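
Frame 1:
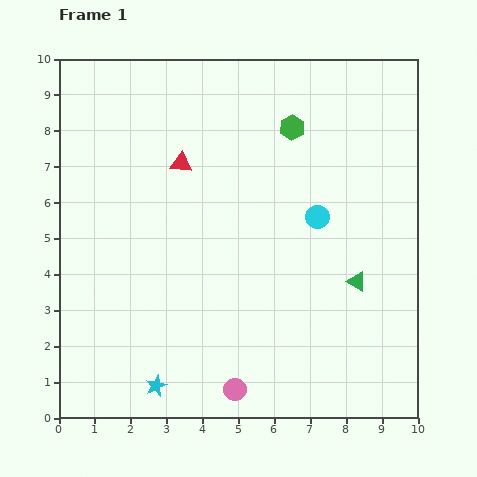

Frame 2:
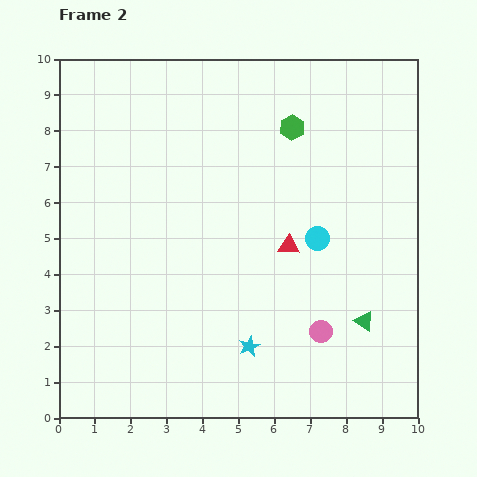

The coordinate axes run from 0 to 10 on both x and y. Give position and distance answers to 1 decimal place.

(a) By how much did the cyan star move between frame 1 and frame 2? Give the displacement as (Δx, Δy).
(2.6, 1.1)

The cyan star was at (2.7, 0.9) in frame 1 and (5.3, 2.0) in frame 2.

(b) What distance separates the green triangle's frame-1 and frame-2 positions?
1.1

The green triangle moved from (8.3, 3.8) to (8.5, 2.7), a distance of √(0.2² + 1.1²) ≈ 1.1.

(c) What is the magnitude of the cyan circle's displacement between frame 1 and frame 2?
0.6

The cyan circle moved from (7.2, 5.6) to (7.2, 5.0), a distance of √(0.0² + 0.6²) ≈ 0.6.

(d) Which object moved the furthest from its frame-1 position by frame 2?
the red triangle

(moved 3.8; next 2.9)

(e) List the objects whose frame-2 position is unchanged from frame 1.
the green hexagon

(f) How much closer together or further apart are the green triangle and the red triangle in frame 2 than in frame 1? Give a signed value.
-2.9

Distance in frame 1: 5.9. Distance in frame 2: 3.0.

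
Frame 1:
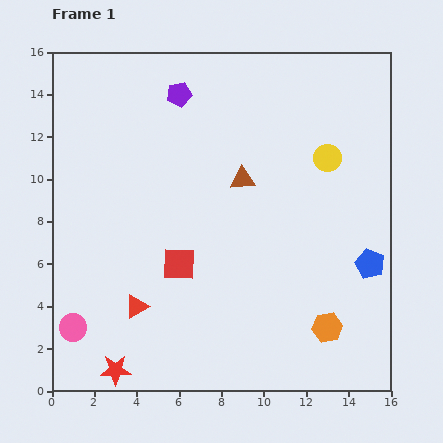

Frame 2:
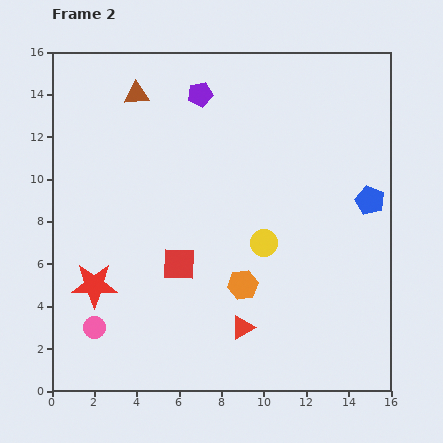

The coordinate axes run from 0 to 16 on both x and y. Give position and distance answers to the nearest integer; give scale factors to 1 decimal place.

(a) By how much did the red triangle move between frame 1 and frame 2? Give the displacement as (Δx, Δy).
(5, -1)

The red triangle was at (4, 4) in frame 1 and (9, 3) in frame 2.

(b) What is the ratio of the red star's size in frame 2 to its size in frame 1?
1.5×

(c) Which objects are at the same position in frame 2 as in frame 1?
the red square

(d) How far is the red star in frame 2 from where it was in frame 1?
4

The red star moved from (3, 1) to (2, 5), a distance of √(1² + 4²) ≈ 4.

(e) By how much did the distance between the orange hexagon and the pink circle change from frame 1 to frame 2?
-5

Distance in frame 1: 12. Distance in frame 2: 7.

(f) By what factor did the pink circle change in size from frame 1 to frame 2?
0.8×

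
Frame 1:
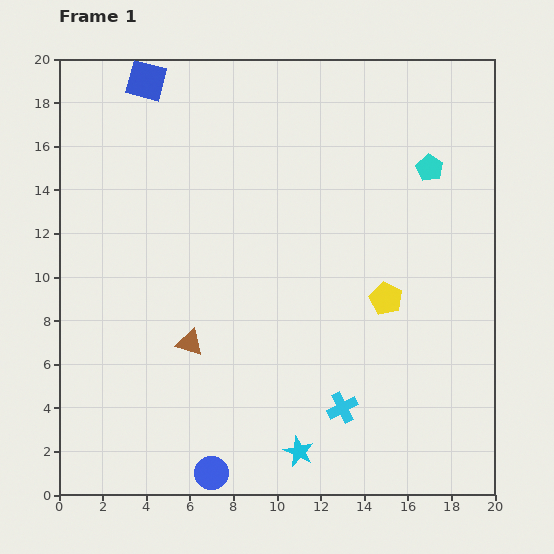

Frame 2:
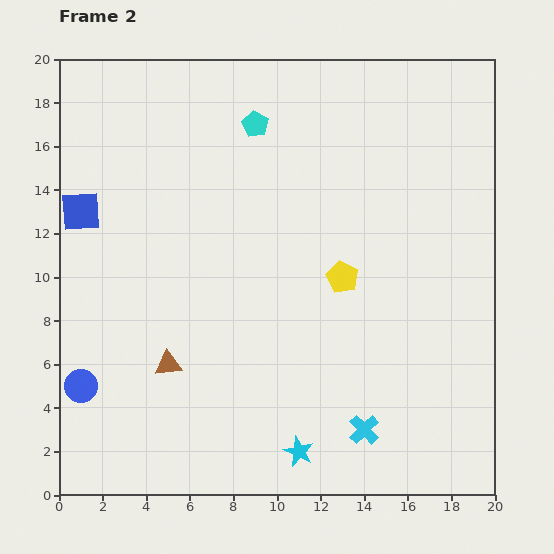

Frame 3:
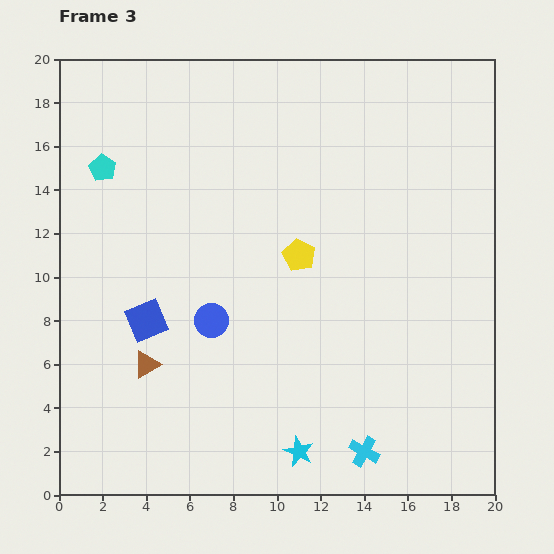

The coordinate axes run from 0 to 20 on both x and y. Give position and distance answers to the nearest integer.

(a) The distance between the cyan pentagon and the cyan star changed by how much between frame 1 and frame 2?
+1

Distance in frame 1: 14. Distance in frame 2: 15.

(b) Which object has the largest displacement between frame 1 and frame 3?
the cyan pentagon

(moved 15; next 11)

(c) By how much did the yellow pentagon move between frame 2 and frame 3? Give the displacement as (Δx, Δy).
(-2, 1)

The yellow pentagon was at (13, 10) in frame 2 and (11, 11) in frame 3.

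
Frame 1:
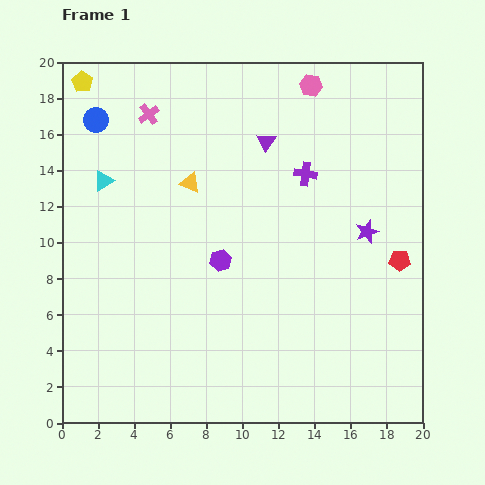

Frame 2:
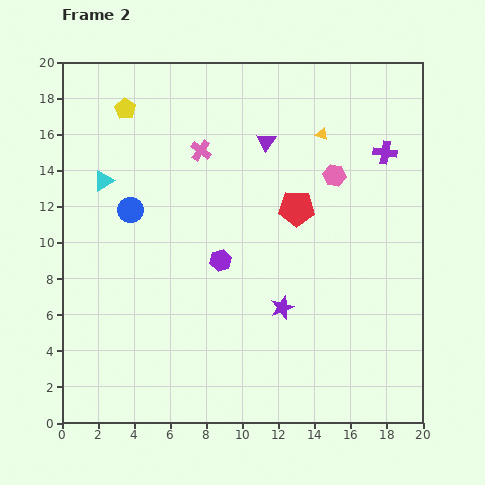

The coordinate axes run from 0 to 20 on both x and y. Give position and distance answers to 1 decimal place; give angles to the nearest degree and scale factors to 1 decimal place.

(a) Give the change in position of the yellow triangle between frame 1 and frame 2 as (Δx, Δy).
(7.3, 2.7)

The yellow triangle was at (7.1, 13.3) in frame 1 and (14.4, 16.0) in frame 2.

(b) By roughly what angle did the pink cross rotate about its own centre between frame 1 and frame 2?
17° counter-clockwise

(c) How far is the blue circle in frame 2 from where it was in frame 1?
5.3

The blue circle moved from (1.9, 16.8) to (3.8, 11.8), a distance of √(1.9² + 5.0²) ≈ 5.3.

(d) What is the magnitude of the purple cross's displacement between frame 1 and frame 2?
4.6

The purple cross moved from (13.5, 13.8) to (17.9, 15.0), a distance of √(4.4² + 1.2²) ≈ 4.6.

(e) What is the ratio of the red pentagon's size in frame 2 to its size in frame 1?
1.7×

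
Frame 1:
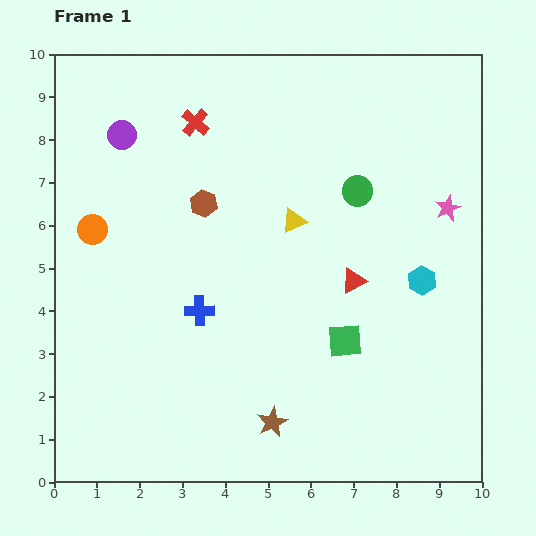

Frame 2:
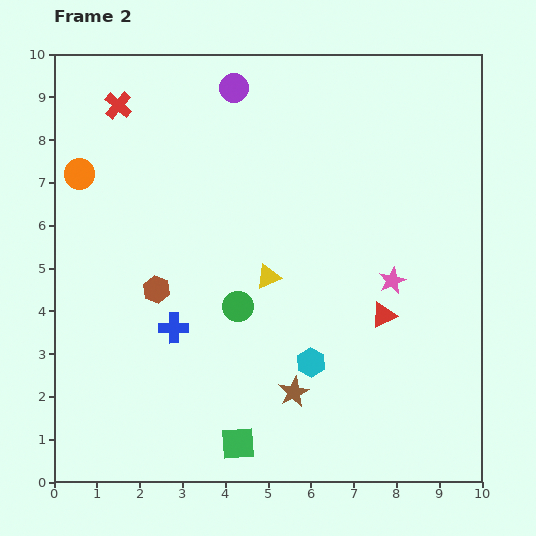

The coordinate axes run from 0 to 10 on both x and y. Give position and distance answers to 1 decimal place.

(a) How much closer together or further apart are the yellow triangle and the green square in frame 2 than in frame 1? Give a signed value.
+1.0

Distance in frame 1: 3.0. Distance in frame 2: 4.0.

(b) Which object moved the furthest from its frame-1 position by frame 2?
the green circle

(moved 3.9; next 3.5)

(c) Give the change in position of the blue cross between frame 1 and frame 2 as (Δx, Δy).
(-0.6, -0.4)

The blue cross was at (3.4, 4.0) in frame 1 and (2.8, 3.6) in frame 2.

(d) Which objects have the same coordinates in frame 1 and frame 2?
none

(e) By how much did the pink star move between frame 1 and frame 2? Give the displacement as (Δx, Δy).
(-1.3, -1.7)

The pink star was at (9.2, 6.4) in frame 1 and (7.9, 4.7) in frame 2.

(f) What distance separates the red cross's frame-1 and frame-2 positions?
1.8

The red cross moved from (3.3, 8.4) to (1.5, 8.8), a distance of √(1.8² + 0.4²) ≈ 1.8.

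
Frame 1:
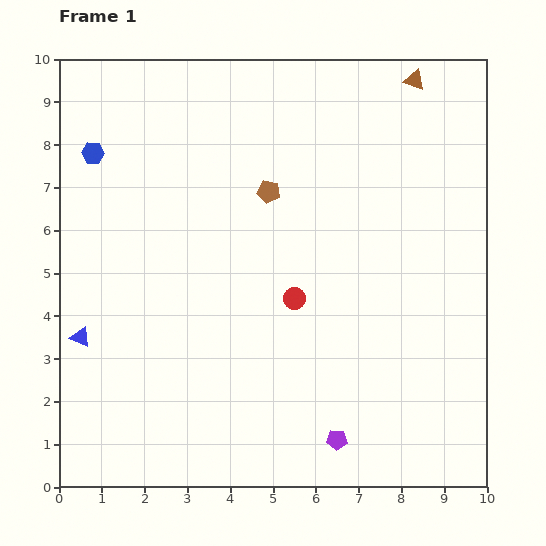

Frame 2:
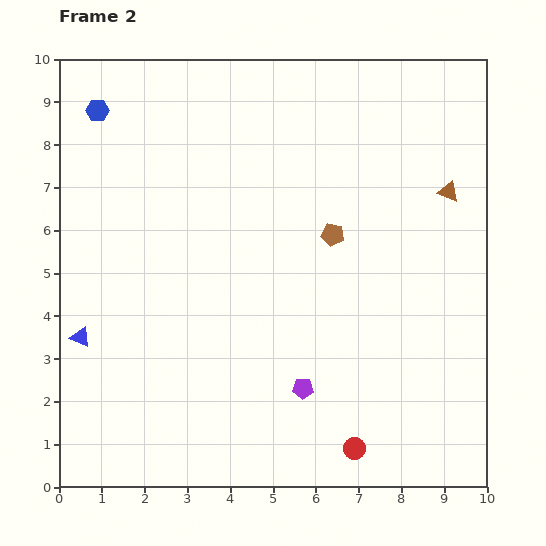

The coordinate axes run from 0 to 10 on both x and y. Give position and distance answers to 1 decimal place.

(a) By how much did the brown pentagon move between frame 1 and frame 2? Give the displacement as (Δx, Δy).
(1.5, -1.0)

The brown pentagon was at (4.9, 6.9) in frame 1 and (6.4, 5.9) in frame 2.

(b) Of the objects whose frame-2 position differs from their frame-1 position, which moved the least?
the blue hexagon

(moved 1.0)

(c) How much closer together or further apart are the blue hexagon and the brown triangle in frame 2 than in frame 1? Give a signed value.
+0.7

Distance in frame 1: 7.7. Distance in frame 2: 8.4.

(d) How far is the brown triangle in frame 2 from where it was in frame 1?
2.7

The brown triangle moved from (8.3, 9.5) to (9.1, 6.9), a distance of √(0.8² + 2.6²) ≈ 2.7.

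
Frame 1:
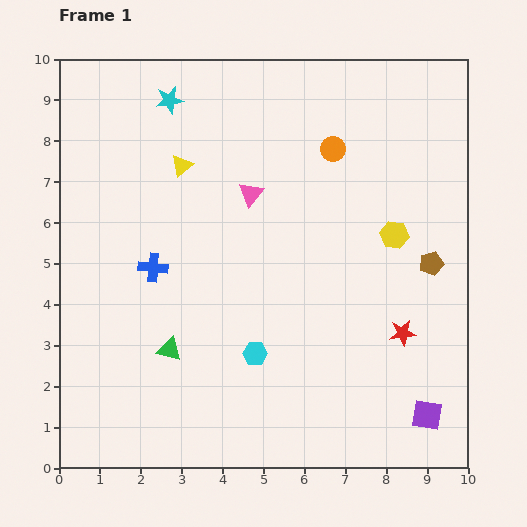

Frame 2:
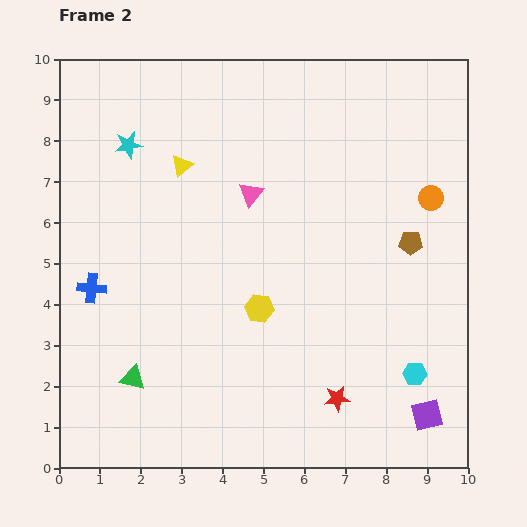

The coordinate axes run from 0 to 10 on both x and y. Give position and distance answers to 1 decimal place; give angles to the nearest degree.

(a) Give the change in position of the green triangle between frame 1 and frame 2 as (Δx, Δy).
(-0.9, -0.7)

The green triangle was at (2.7, 2.9) in frame 1 and (1.8, 2.2) in frame 2.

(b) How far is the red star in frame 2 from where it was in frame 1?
2.3

The red star moved from (8.4, 3.3) to (6.8, 1.7), a distance of √(1.6² + 1.6²) ≈ 2.3.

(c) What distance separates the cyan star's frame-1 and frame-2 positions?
1.5

The cyan star moved from (2.7, 9.0) to (1.7, 7.9), a distance of √(1.0² + 1.1²) ≈ 1.5.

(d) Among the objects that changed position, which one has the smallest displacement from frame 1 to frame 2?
the brown pentagon

(moved 0.7)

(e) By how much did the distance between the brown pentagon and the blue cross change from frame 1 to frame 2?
+1.1

Distance in frame 1: 6.8. Distance in frame 2: 7.9.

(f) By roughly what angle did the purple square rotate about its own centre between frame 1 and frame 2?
22° counter-clockwise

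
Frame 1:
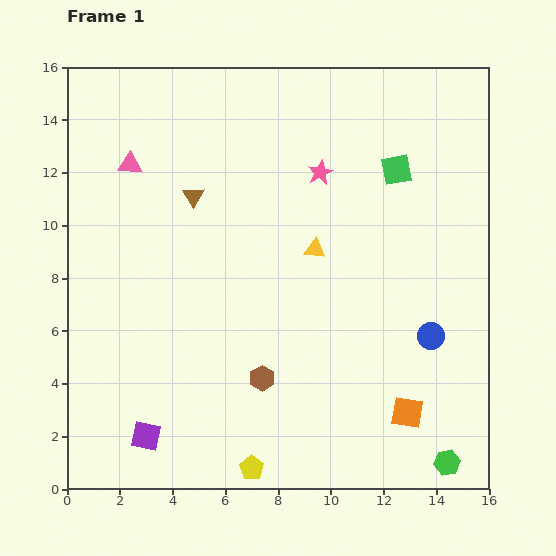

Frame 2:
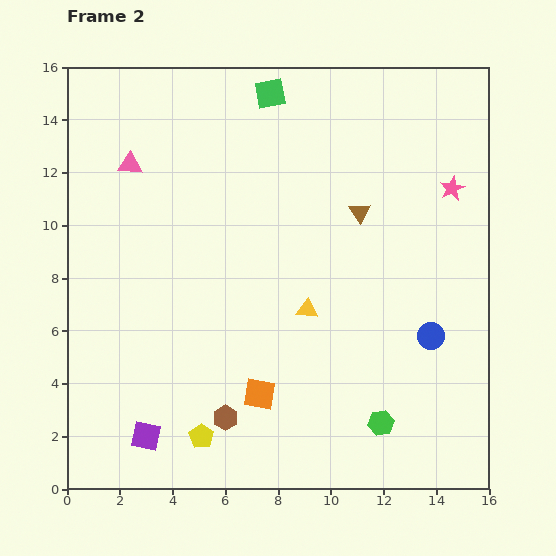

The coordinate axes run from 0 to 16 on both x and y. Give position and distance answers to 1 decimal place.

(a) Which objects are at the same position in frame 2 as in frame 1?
the pink triangle, the purple square, the blue circle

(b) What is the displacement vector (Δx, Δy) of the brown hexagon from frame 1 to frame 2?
(-1.4, -1.5)

The brown hexagon was at (7.4, 4.2) in frame 1 and (6.0, 2.7) in frame 2.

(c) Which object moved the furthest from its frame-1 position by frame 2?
the brown triangle

(moved 6.3; next 5.6)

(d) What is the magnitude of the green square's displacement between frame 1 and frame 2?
5.6

The green square moved from (12.5, 12.1) to (7.7, 15.0), a distance of √(4.8² + 2.9²) ≈ 5.6.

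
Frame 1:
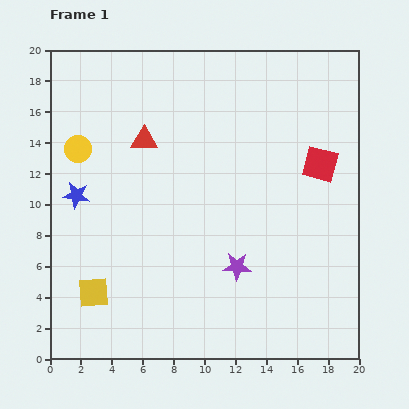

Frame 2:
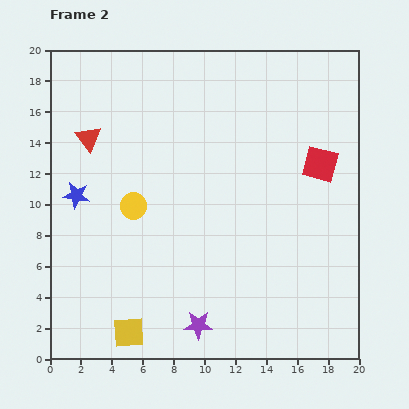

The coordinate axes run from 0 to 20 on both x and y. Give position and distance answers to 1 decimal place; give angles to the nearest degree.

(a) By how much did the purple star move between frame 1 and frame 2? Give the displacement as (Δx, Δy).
(-2.5, -3.8)

The purple star was at (12.1, 6.0) in frame 1 and (9.6, 2.2) in frame 2.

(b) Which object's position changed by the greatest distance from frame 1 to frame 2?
the yellow circle

(moved 5.2; next 4.5)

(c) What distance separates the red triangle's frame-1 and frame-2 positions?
3.6

The red triangle moved from (6.1, 14.2) to (2.5, 14.3), a distance of √(3.6² + 0.1²) ≈ 3.6.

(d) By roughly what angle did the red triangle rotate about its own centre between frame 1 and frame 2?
50° clockwise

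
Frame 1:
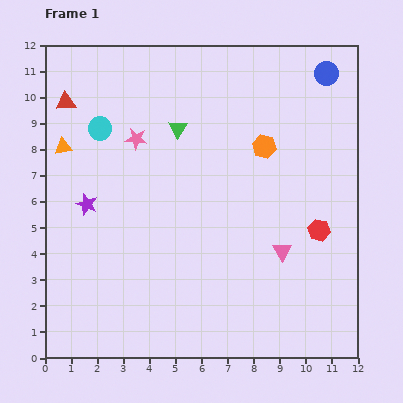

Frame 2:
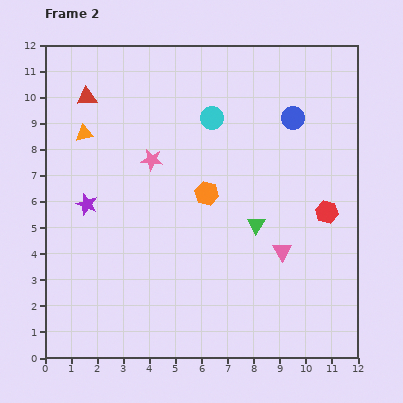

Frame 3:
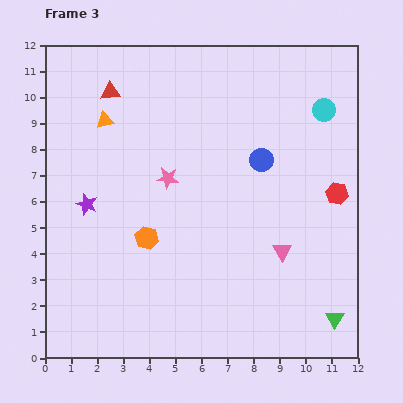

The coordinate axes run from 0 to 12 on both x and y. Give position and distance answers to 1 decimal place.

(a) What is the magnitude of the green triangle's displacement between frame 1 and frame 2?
4.8

The green triangle moved from (5.1, 8.8) to (8.1, 5.1), a distance of √(3.0² + 3.7²) ≈ 4.8.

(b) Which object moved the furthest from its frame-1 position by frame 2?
the green triangle

(moved 4.8; next 4.3)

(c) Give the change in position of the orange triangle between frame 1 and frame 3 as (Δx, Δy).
(1.6, 1.0)

The orange triangle was at (0.7, 8.1) in frame 1 and (2.3, 9.1) in frame 3.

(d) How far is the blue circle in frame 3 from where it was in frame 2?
2.0

The blue circle moved from (9.5, 9.2) to (8.3, 7.6), a distance of √(1.2² + 1.6²) ≈ 2.0.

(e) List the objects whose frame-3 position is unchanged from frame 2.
the pink triangle, the purple star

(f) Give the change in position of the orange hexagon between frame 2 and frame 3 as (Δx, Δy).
(-2.3, -1.7)

The orange hexagon was at (6.2, 6.3) in frame 2 and (3.9, 4.6) in frame 3.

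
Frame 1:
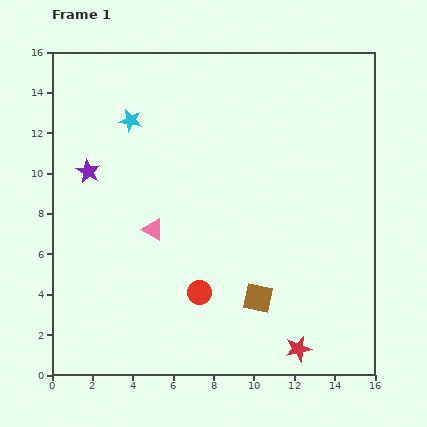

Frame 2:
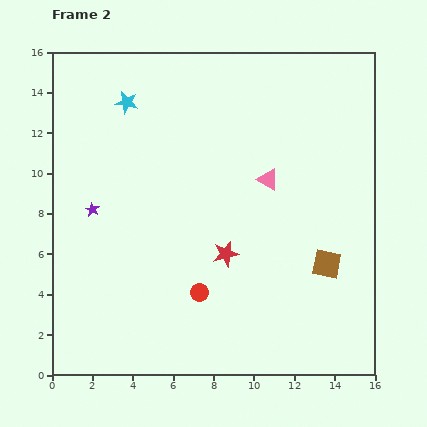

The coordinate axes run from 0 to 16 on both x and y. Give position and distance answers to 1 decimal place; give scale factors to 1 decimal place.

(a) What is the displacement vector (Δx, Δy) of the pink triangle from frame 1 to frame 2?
(5.7, 2.5)

The pink triangle was at (5.0, 7.2) in frame 1 and (10.7, 9.7) in frame 2.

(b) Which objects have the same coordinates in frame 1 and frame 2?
the red circle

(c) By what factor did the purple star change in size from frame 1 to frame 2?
0.6×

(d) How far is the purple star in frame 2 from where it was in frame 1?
1.9

The purple star moved from (1.8, 10.1) to (2.0, 8.2), a distance of √(0.2² + 1.9²) ≈ 1.9.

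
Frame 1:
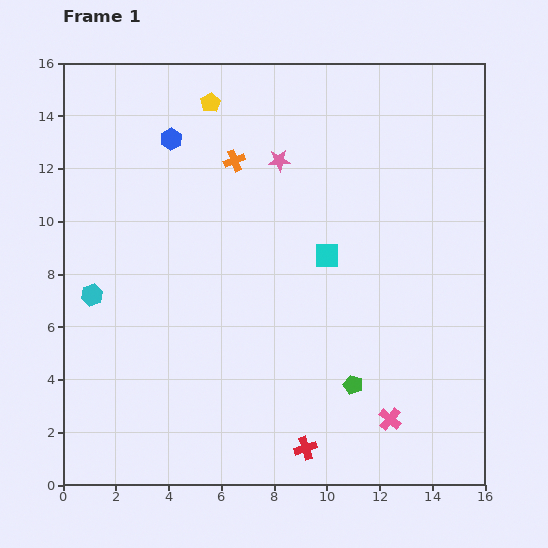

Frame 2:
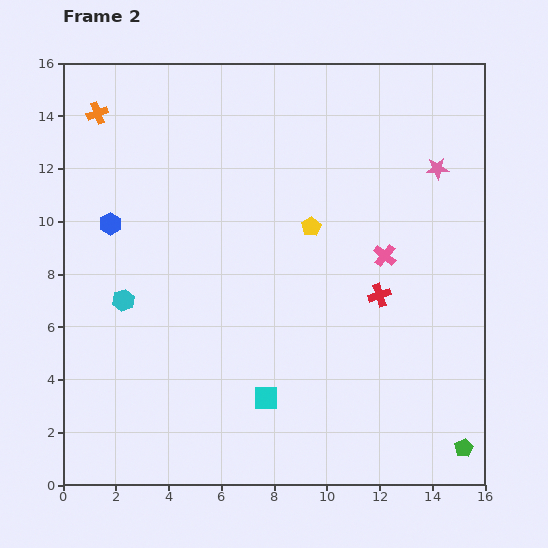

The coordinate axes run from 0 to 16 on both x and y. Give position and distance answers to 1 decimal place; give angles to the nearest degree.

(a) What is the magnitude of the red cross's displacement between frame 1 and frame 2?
6.4

The red cross moved from (9.2, 1.4) to (12.0, 7.2), a distance of √(2.8² + 5.8²) ≈ 6.4.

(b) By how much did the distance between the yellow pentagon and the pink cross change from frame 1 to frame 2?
-10.8

Distance in frame 1: 13.8. Distance in frame 2: 3.0.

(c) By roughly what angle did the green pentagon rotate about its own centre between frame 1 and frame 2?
24° clockwise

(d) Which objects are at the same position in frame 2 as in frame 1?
none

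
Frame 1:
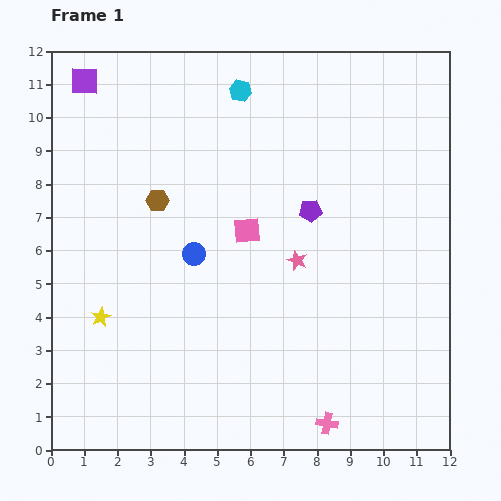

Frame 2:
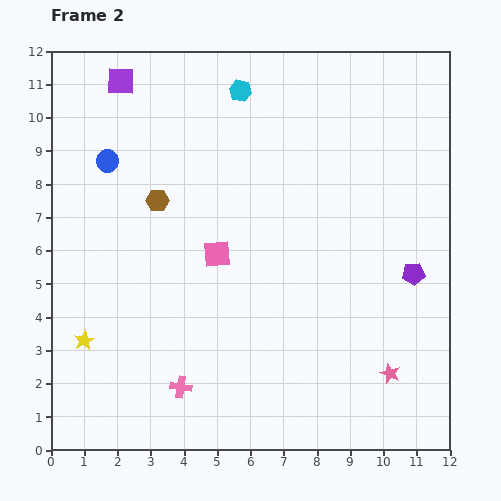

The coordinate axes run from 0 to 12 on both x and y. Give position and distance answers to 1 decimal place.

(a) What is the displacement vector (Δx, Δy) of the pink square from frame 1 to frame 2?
(-0.9, -0.7)

The pink square was at (5.9, 6.6) in frame 1 and (5.0, 5.9) in frame 2.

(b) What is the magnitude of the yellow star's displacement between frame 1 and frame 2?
0.9

The yellow star moved from (1.5, 4.0) to (1.0, 3.3), a distance of √(0.5² + 0.7²) ≈ 0.9.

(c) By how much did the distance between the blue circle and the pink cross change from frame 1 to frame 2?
+0.6

Distance in frame 1: 6.5. Distance in frame 2: 7.1.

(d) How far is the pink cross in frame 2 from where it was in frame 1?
4.5

The pink cross moved from (8.3, 0.8) to (3.9, 1.9), a distance of √(4.4² + 1.1²) ≈ 4.5.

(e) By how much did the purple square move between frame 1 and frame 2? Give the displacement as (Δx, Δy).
(1.1, 0.0)

The purple square was at (1.0, 11.1) in frame 1 and (2.1, 11.1) in frame 2.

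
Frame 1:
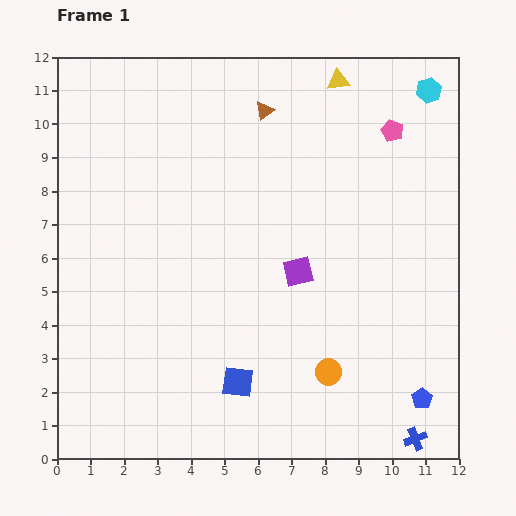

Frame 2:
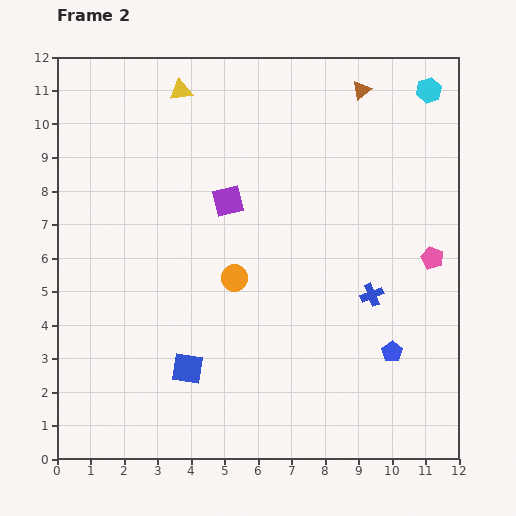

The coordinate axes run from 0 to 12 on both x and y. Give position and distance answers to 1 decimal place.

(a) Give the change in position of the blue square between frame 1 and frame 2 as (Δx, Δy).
(-1.5, 0.4)

The blue square was at (5.4, 2.3) in frame 1 and (3.9, 2.7) in frame 2.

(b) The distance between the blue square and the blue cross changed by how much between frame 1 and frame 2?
+0.3

Distance in frame 1: 5.6. Distance in frame 2: 5.9.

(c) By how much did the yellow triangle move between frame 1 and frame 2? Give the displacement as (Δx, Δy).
(-4.7, -0.3)

The yellow triangle was at (8.4, 11.3) in frame 1 and (3.7, 11.0) in frame 2.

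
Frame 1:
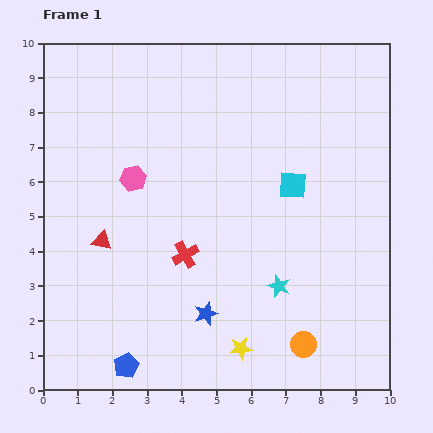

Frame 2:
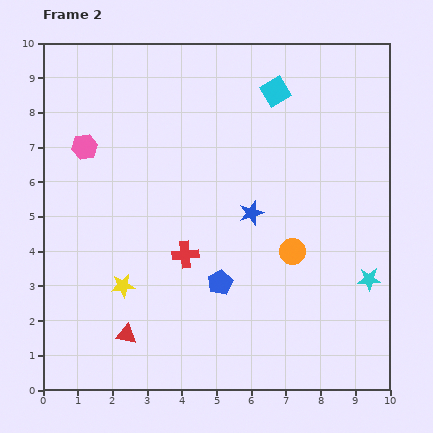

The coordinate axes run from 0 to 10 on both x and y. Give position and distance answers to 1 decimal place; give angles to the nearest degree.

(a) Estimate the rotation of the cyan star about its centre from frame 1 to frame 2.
23° counter-clockwise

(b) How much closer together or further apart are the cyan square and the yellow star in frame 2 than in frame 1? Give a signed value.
+2.2

Distance in frame 1: 4.9. Distance in frame 2: 7.1.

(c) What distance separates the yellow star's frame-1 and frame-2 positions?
3.8

The yellow star moved from (5.7, 1.2) to (2.3, 3.0), a distance of √(3.4² + 1.8²) ≈ 3.8.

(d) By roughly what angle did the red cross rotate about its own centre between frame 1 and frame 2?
25° clockwise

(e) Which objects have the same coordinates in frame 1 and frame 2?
the red cross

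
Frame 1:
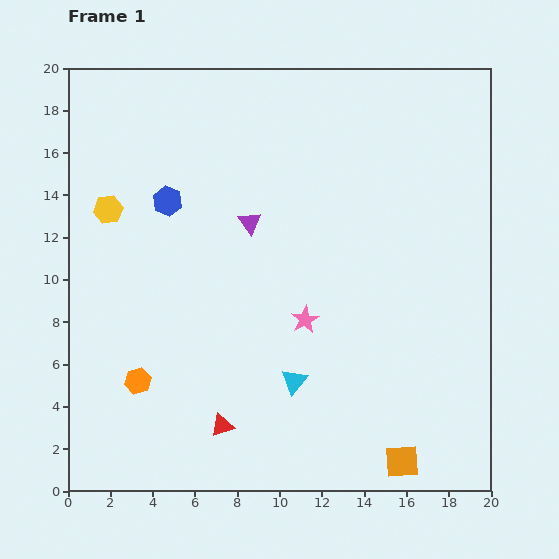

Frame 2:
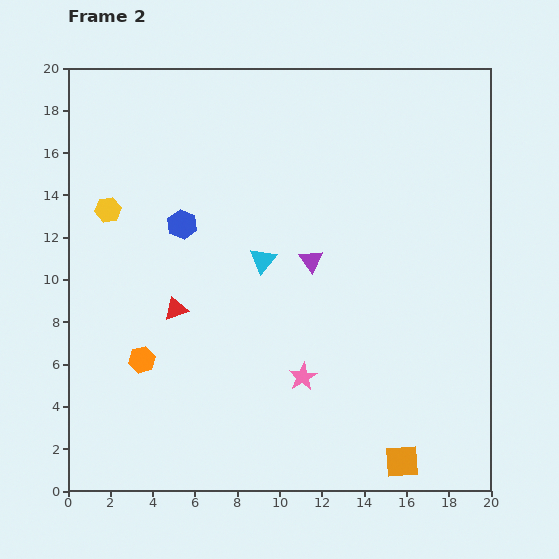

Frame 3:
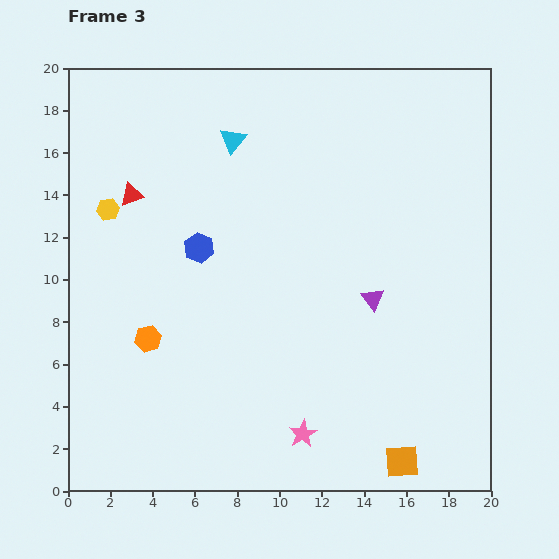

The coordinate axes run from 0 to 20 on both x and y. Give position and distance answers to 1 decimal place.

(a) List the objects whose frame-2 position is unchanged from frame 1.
the orange square, the yellow hexagon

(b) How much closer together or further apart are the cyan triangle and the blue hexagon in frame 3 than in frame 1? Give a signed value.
-5.1

Distance in frame 1: 10.4. Distance in frame 3: 5.3.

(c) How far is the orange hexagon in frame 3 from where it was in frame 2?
1.0

The orange hexagon moved from (3.5, 6.2) to (3.8, 7.2), a distance of √(0.3² + 1.0²) ≈ 1.0.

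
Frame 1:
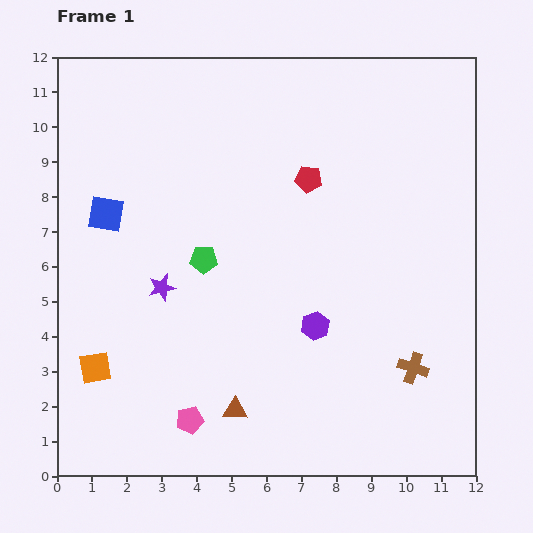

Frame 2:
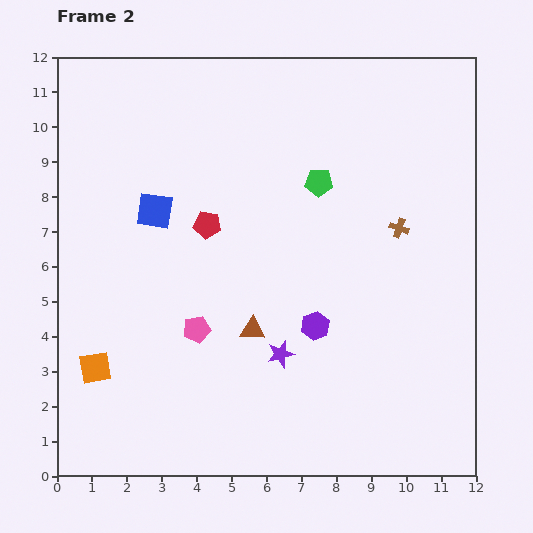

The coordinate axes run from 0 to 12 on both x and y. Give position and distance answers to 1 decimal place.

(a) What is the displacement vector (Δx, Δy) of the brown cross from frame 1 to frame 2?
(-0.4, 4.0)

The brown cross was at (10.2, 3.1) in frame 1 and (9.8, 7.1) in frame 2.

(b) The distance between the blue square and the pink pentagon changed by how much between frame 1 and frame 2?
-2.8

Distance in frame 1: 6.4. Distance in frame 2: 3.6.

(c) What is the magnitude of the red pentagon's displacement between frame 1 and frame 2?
3.2

The red pentagon moved from (7.2, 8.5) to (4.3, 7.2), a distance of √(2.9² + 1.3²) ≈ 3.2.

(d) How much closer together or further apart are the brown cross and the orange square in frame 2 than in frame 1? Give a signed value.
+0.5

Distance in frame 1: 9.1. Distance in frame 2: 9.6.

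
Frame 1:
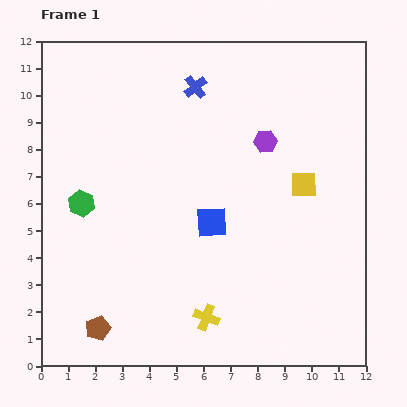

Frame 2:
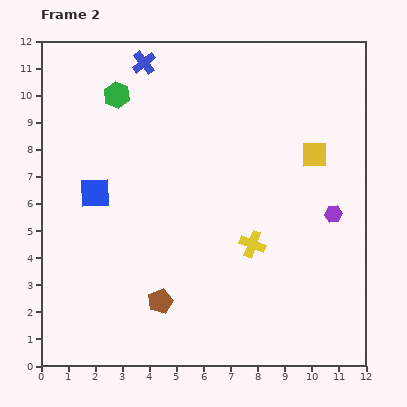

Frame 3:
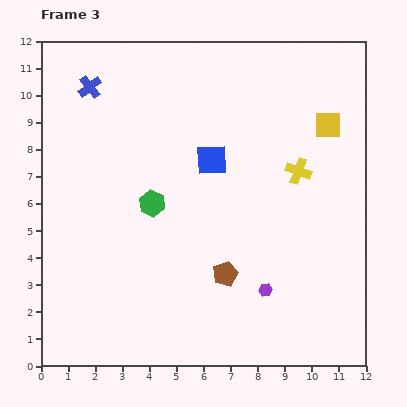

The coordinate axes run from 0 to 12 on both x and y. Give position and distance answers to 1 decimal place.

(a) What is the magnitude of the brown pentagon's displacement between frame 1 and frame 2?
2.5

The brown pentagon moved from (2.1, 1.4) to (4.4, 2.4), a distance of √(2.3² + 1.0²) ≈ 2.5.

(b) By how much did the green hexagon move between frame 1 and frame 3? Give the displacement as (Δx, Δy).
(2.6, 0.0)

The green hexagon was at (1.5, 6.0) in frame 1 and (4.1, 6.0) in frame 3.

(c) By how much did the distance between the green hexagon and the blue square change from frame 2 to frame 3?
-1.0

Distance in frame 2: 3.7. Distance in frame 3: 2.7.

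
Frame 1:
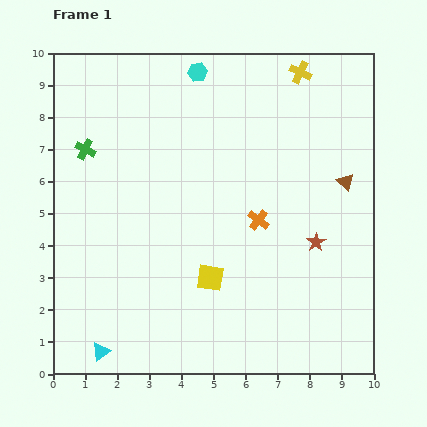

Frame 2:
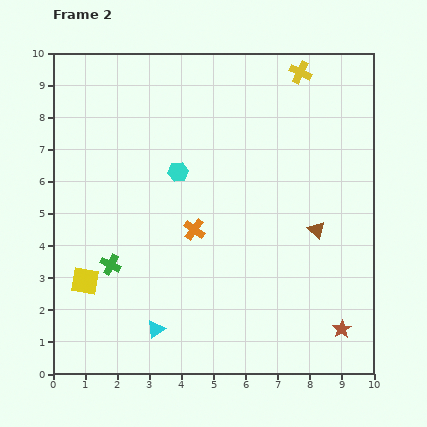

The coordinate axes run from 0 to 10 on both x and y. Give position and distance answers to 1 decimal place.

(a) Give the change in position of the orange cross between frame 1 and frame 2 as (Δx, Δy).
(-2.0, -0.3)

The orange cross was at (6.4, 4.8) in frame 1 and (4.4, 4.5) in frame 2.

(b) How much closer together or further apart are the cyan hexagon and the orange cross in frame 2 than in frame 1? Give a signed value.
-3.1

Distance in frame 1: 5.0. Distance in frame 2: 1.9.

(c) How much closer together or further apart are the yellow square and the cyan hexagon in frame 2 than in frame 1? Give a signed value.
-1.9

Distance in frame 1: 6.4. Distance in frame 2: 4.5.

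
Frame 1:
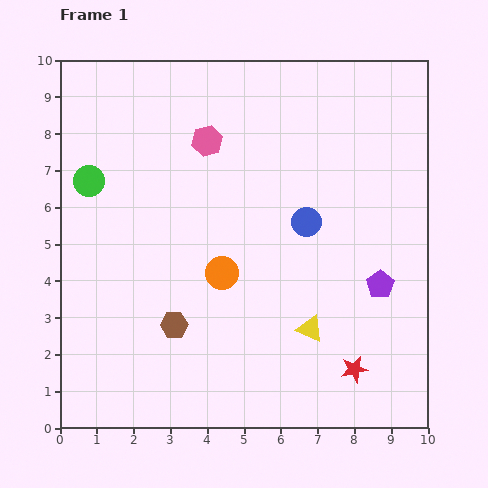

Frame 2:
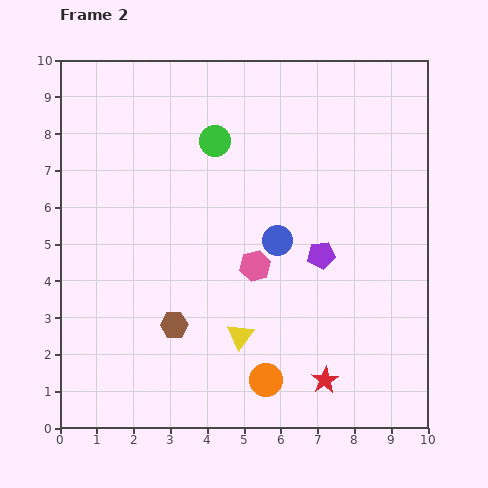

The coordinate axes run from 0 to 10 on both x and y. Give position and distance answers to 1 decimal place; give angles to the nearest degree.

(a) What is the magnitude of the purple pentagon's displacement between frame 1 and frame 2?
1.8

The purple pentagon moved from (8.7, 3.9) to (7.1, 4.7), a distance of √(1.6² + 0.8²) ≈ 1.8.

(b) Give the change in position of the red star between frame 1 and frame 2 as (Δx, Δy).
(-0.8, -0.3)

The red star was at (8.0, 1.6) in frame 1 and (7.2, 1.3) in frame 2.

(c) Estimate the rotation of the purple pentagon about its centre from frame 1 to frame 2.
28° clockwise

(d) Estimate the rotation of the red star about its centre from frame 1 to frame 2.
20° counter-clockwise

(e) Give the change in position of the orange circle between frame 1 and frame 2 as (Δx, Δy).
(1.2, -2.9)

The orange circle was at (4.4, 4.2) in frame 1 and (5.6, 1.3) in frame 2.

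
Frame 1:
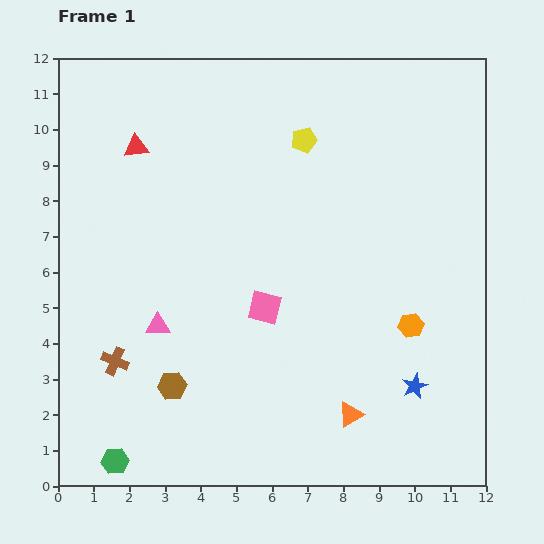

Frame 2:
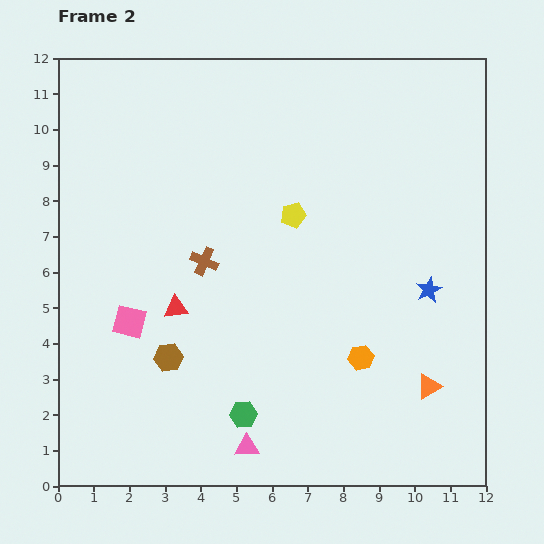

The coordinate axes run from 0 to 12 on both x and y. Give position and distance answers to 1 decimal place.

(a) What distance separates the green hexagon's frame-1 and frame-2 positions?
3.8

The green hexagon moved from (1.6, 0.7) to (5.2, 2.0), a distance of √(3.6² + 1.3²) ≈ 3.8.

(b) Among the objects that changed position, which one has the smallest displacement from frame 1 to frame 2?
the brown hexagon

(moved 0.8)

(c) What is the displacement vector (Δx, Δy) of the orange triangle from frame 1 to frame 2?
(2.2, 0.8)

The orange triangle was at (8.2, 2.0) in frame 1 and (10.4, 2.8) in frame 2.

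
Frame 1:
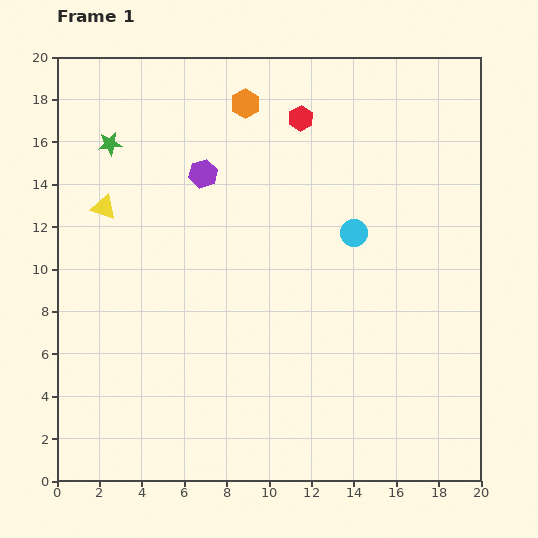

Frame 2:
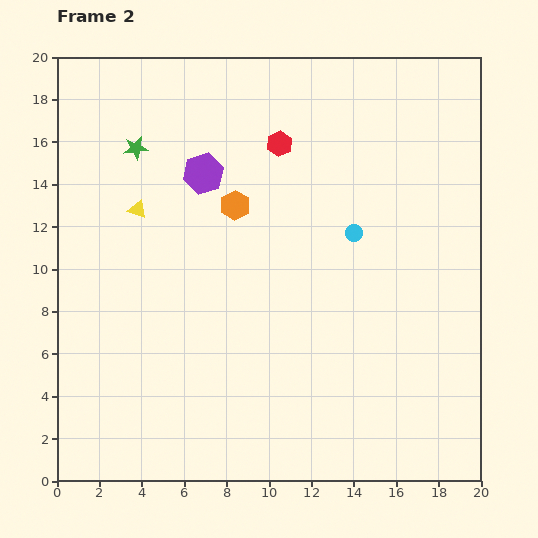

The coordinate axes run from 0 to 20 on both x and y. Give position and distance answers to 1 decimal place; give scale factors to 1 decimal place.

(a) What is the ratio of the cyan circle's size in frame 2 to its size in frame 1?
0.6×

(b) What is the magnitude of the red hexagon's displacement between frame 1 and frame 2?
1.6

The red hexagon moved from (11.5, 17.1) to (10.5, 15.9), a distance of √(1.0² + 1.2²) ≈ 1.6.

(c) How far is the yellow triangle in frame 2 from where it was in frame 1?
1.6

The yellow triangle moved from (2.2, 12.9) to (3.8, 12.8), a distance of √(1.6² + 0.1²) ≈ 1.6.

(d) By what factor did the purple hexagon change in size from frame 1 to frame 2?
1.4×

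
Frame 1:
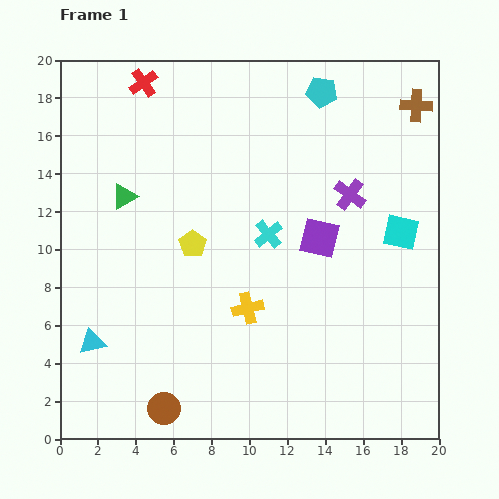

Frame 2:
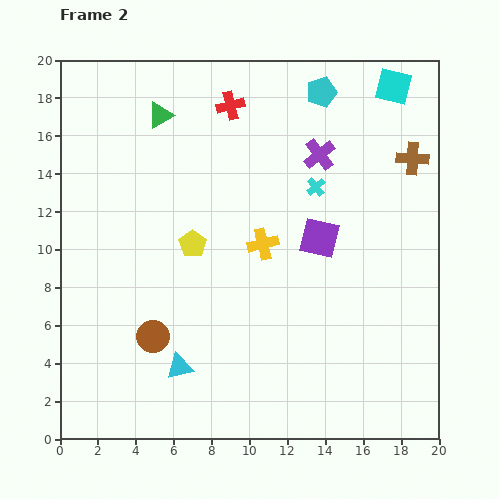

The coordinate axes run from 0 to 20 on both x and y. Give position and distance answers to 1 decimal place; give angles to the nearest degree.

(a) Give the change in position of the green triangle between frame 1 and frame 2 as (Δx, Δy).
(1.9, 4.3)

The green triangle was at (3.4, 12.8) in frame 1 and (5.3, 17.1) in frame 2.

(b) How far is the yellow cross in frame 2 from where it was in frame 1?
3.5

The yellow cross moved from (9.9, 6.9) to (10.7, 10.3), a distance of √(0.8² + 3.4²) ≈ 3.5.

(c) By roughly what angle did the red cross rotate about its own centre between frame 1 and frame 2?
21° clockwise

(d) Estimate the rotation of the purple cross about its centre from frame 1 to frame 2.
16° clockwise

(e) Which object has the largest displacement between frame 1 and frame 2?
the cyan square

(moved 7.7; next 4.8)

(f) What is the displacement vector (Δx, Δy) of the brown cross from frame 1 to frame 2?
(-0.2, -2.8)

The brown cross was at (18.8, 17.6) in frame 1 and (18.6, 14.8) in frame 2.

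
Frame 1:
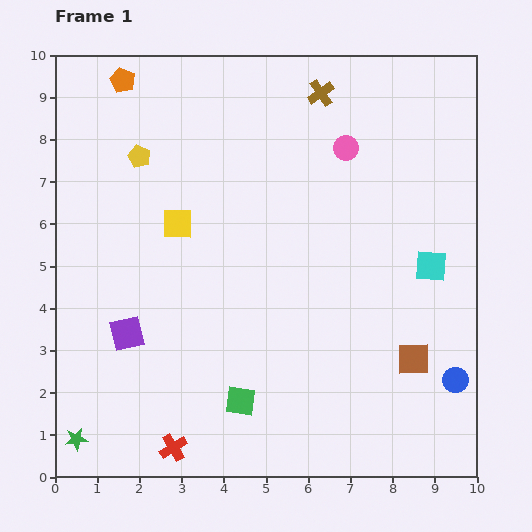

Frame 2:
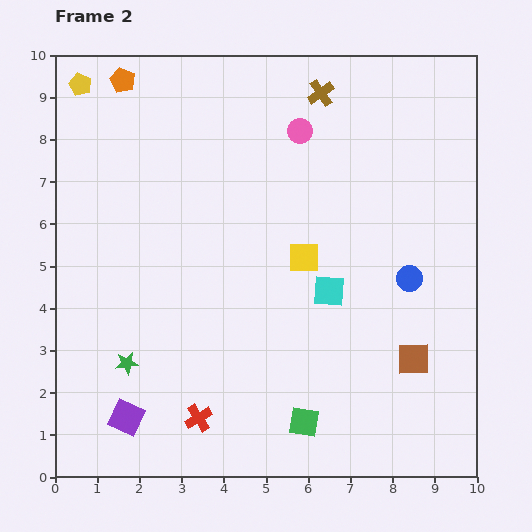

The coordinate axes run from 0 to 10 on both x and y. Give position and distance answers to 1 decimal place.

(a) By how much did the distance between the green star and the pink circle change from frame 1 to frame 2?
-2.5

Distance in frame 1: 9.4. Distance in frame 2: 6.9.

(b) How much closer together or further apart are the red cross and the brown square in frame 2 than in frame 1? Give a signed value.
-0.8

Distance in frame 1: 6.1. Distance in frame 2: 5.3.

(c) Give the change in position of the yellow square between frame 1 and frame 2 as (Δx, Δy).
(3.0, -0.8)

The yellow square was at (2.9, 6.0) in frame 1 and (5.9, 5.2) in frame 2.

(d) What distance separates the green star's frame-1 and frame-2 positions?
2.2

The green star moved from (0.5, 0.9) to (1.7, 2.7), a distance of √(1.2² + 1.8²) ≈ 2.2.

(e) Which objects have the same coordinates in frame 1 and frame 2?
the brown cross, the orange pentagon, the brown square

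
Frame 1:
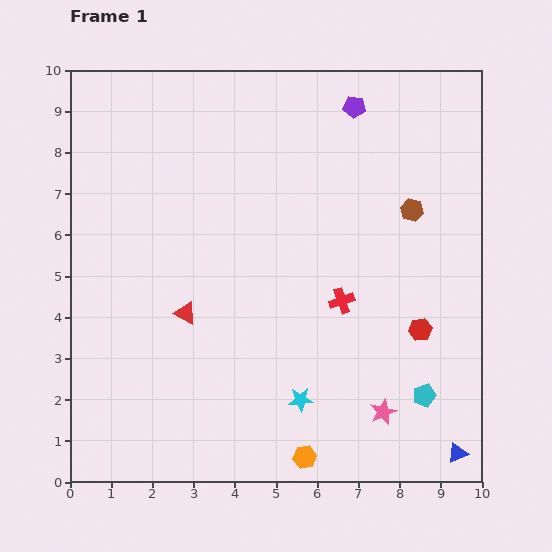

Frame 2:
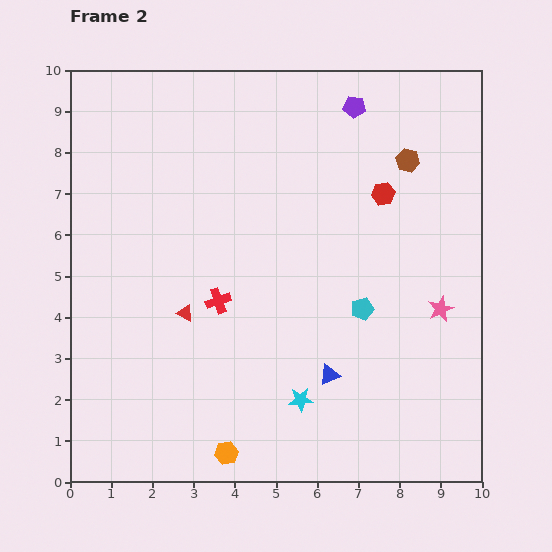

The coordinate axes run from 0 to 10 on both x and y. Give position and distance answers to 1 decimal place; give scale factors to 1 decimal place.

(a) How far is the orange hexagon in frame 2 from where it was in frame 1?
1.9

The orange hexagon moved from (5.7, 0.6) to (3.8, 0.7), a distance of √(1.9² + 0.1²) ≈ 1.9.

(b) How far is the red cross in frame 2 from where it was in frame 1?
3.0

The red cross moved from (6.6, 4.4) to (3.6, 4.4), a distance of √(3.0² + 0.0²) ≈ 3.0.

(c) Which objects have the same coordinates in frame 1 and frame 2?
the purple pentagon, the cyan star, the red triangle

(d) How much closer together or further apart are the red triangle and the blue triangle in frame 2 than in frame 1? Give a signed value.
-3.6

Distance in frame 1: 7.4. Distance in frame 2: 3.8.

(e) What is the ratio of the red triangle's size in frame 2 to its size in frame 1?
0.8×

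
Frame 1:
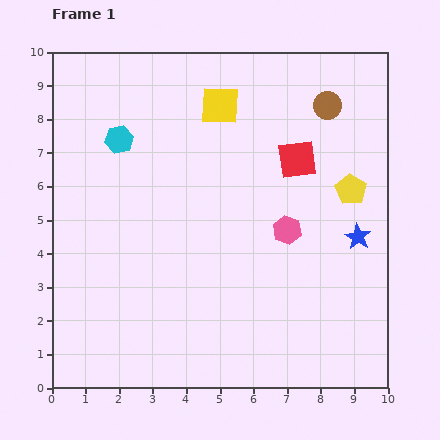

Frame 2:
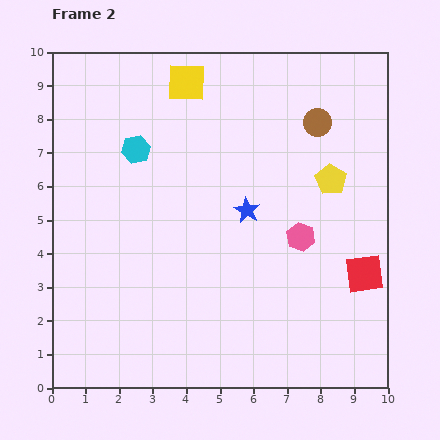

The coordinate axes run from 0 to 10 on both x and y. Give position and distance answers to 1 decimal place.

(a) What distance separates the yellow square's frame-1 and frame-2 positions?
1.2

The yellow square moved from (5.0, 8.4) to (4.0, 9.1), a distance of √(1.0² + 0.7²) ≈ 1.2.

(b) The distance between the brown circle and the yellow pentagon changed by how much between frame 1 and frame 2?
-0.9

Distance in frame 1: 2.6. Distance in frame 2: 1.7.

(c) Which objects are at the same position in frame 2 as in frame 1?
none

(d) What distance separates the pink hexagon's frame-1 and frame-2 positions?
0.4

The pink hexagon moved from (7.0, 4.7) to (7.4, 4.5), a distance of √(0.4² + 0.2²) ≈ 0.4.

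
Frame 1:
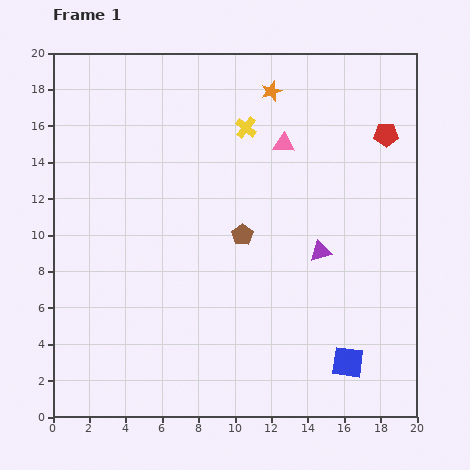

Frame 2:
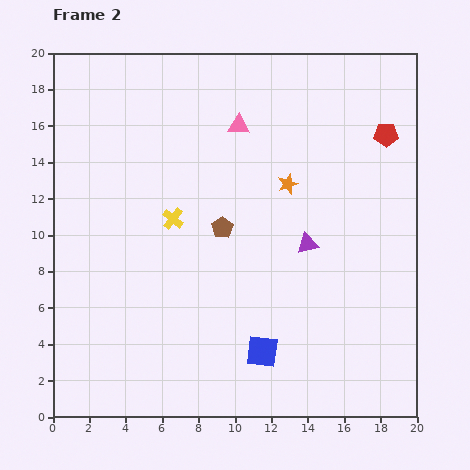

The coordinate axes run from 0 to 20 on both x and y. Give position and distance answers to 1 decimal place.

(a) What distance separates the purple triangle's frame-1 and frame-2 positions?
0.8

The purple triangle moved from (14.7, 9.1) to (14.0, 9.5), a distance of √(0.7² + 0.4²) ≈ 0.8.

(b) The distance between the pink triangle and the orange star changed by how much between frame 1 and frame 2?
+1.2

Distance in frame 1: 3.0. Distance in frame 2: 4.2.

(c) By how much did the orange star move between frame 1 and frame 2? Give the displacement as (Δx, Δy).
(0.9, -5.1)

The orange star was at (12.0, 17.9) in frame 1 and (12.9, 12.8) in frame 2.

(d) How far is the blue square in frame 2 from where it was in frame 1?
4.7

The blue square moved from (16.2, 3.0) to (11.5, 3.6), a distance of √(4.7² + 0.6²) ≈ 4.7.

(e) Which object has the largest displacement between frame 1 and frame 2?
the yellow cross

(moved 6.4; next 5.2)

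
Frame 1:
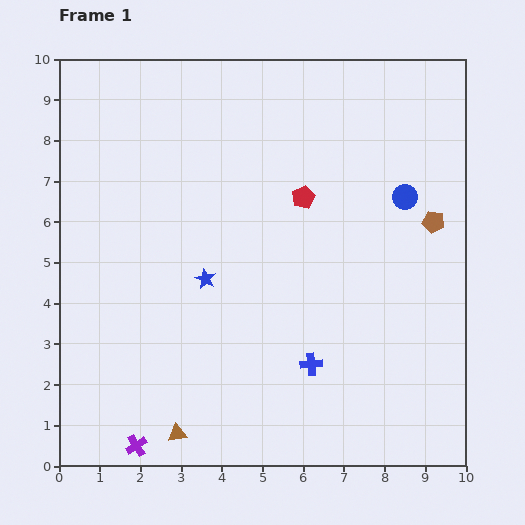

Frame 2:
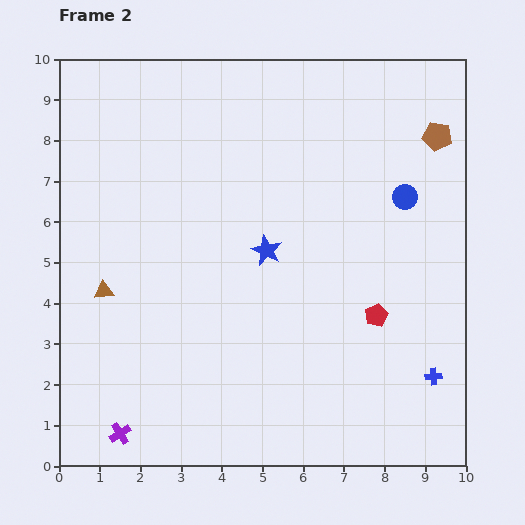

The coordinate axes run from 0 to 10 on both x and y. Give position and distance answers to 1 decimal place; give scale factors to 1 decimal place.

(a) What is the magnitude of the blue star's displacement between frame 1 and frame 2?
1.7

The blue star moved from (3.6, 4.6) to (5.1, 5.3), a distance of √(1.5² + 0.7²) ≈ 1.7.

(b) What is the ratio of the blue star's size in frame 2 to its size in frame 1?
1.5×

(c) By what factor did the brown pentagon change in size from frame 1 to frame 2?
1.3×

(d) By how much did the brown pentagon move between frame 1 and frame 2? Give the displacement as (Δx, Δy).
(0.1, 2.1)

The brown pentagon was at (9.2, 6.0) in frame 1 and (9.3, 8.1) in frame 2.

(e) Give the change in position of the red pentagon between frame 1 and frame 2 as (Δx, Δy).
(1.8, -2.9)

The red pentagon was at (6.0, 6.6) in frame 1 and (7.8, 3.7) in frame 2.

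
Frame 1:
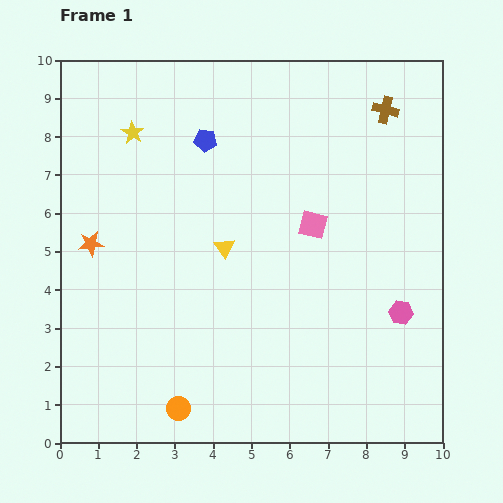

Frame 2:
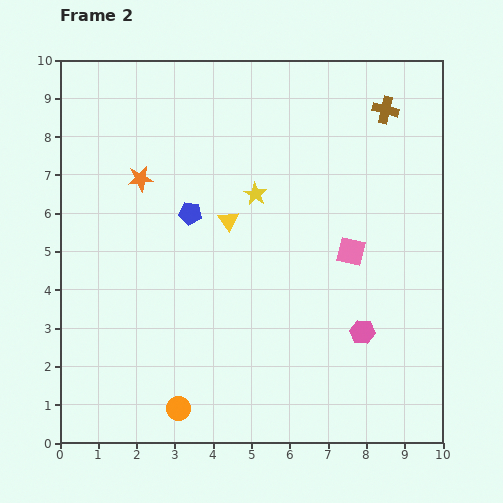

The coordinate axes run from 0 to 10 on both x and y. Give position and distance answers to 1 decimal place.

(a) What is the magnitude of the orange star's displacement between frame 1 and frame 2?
2.1

The orange star moved from (0.8, 5.2) to (2.1, 6.9), a distance of √(1.3² + 1.7²) ≈ 2.1.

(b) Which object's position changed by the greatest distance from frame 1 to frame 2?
the yellow star

(moved 3.6; next 2.1)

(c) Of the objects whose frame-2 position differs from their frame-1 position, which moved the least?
the yellow triangle

(moved 0.7)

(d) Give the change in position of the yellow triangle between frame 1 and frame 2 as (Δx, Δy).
(0.1, 0.7)

The yellow triangle was at (4.3, 5.1) in frame 1 and (4.4, 5.8) in frame 2.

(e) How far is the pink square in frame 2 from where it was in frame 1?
1.2

The pink square moved from (6.6, 5.7) to (7.6, 5.0), a distance of √(1.0² + 0.7²) ≈ 1.2.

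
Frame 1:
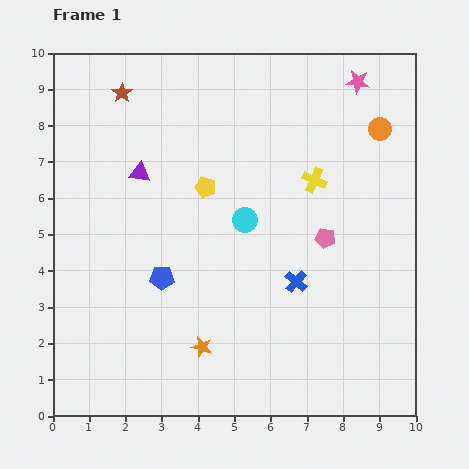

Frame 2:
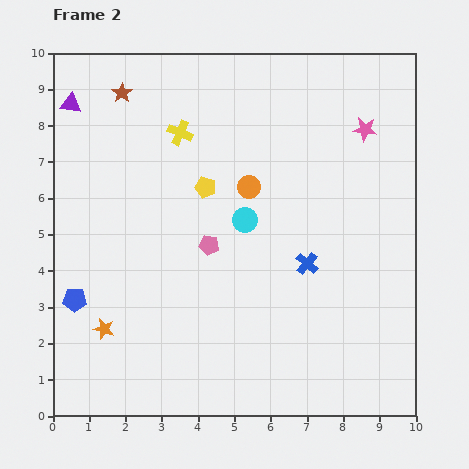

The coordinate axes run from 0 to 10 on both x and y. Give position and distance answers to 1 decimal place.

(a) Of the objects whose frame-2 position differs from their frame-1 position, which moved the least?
the blue cross

(moved 0.6)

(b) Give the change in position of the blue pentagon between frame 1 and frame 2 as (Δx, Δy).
(-2.4, -0.6)

The blue pentagon was at (3.0, 3.8) in frame 1 and (0.6, 3.2) in frame 2.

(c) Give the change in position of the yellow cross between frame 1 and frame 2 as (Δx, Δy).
(-3.7, 1.3)

The yellow cross was at (7.2, 6.5) in frame 1 and (3.5, 7.8) in frame 2.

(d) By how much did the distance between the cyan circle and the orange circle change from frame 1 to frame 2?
-3.6

Distance in frame 1: 4.5. Distance in frame 2: 0.9.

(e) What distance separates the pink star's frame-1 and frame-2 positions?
1.3

The pink star moved from (8.4, 9.2) to (8.6, 7.9), a distance of √(0.2² + 1.3²) ≈ 1.3.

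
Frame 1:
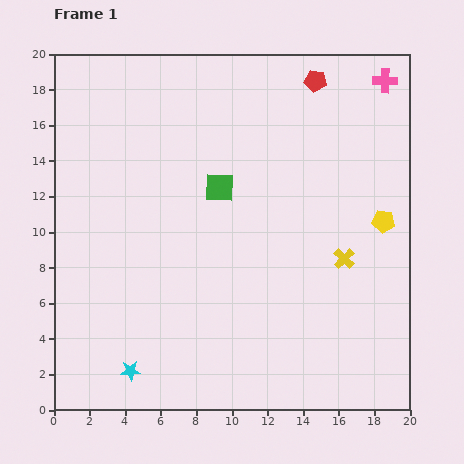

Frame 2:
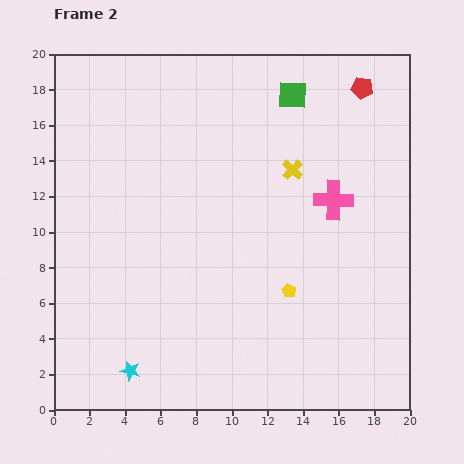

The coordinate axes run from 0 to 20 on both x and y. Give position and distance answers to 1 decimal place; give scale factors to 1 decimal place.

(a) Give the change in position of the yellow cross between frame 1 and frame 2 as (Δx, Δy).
(-2.9, 5.0)

The yellow cross was at (16.3, 8.5) in frame 1 and (13.4, 13.5) in frame 2.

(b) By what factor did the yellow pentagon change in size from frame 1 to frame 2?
0.6×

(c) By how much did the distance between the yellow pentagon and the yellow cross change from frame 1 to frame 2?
+3.8

Distance in frame 1: 3.0. Distance in frame 2: 6.8.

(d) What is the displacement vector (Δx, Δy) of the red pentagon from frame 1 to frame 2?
(2.6, -0.4)

The red pentagon was at (14.7, 18.5) in frame 1 and (17.3, 18.1) in frame 2.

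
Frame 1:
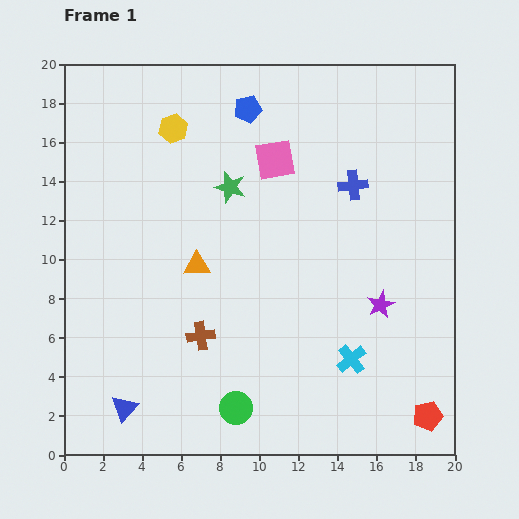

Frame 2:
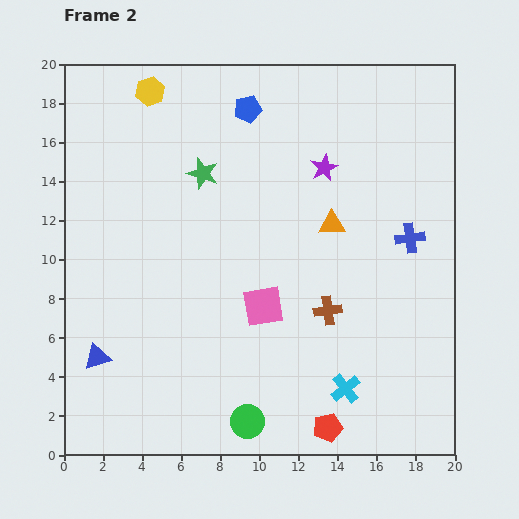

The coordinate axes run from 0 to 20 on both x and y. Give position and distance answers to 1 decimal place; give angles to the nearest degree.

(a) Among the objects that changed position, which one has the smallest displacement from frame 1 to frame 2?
the green circle

(moved 0.9)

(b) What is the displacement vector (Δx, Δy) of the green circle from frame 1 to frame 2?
(0.6, -0.7)

The green circle was at (8.8, 2.4) in frame 1 and (9.4, 1.7) in frame 2.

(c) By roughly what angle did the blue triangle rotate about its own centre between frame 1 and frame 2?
31° clockwise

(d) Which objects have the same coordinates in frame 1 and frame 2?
the blue pentagon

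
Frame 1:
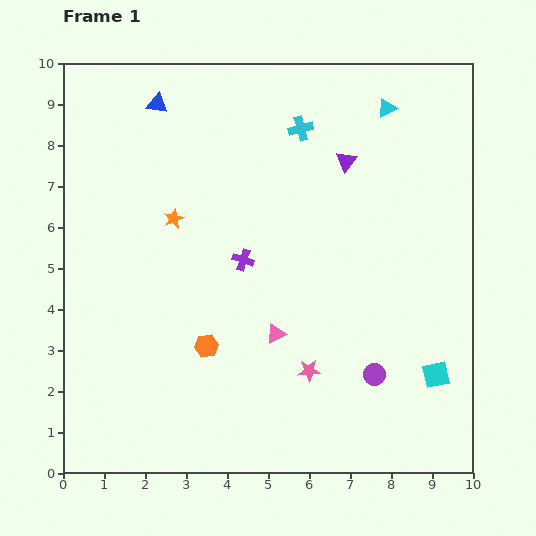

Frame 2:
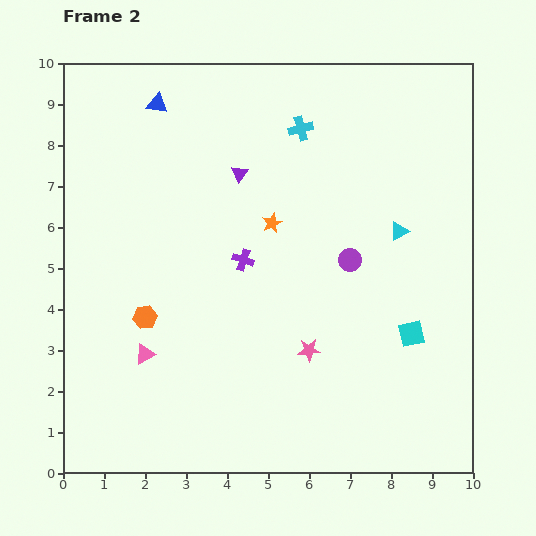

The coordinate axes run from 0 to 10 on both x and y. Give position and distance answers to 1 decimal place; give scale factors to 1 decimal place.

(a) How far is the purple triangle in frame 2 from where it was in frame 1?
2.6

The purple triangle moved from (6.9, 7.6) to (4.3, 7.3), a distance of √(2.6² + 0.3²) ≈ 2.6.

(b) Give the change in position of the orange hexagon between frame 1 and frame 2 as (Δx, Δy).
(-1.5, 0.7)

The orange hexagon was at (3.5, 3.1) in frame 1 and (2.0, 3.8) in frame 2.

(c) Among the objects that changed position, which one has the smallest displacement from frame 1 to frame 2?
the pink star

(moved 0.5)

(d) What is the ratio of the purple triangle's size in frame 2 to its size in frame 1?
0.8×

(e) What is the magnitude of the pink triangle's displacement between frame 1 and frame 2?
3.2

The pink triangle moved from (5.2, 3.4) to (2.0, 2.9), a distance of √(3.2² + 0.5²) ≈ 3.2.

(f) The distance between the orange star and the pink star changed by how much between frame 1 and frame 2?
-1.8

Distance in frame 1: 5.0. Distance in frame 2: 3.2.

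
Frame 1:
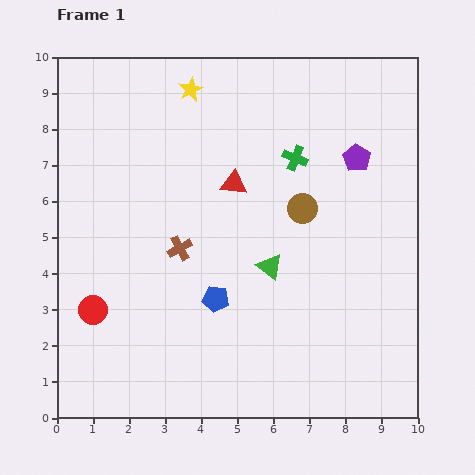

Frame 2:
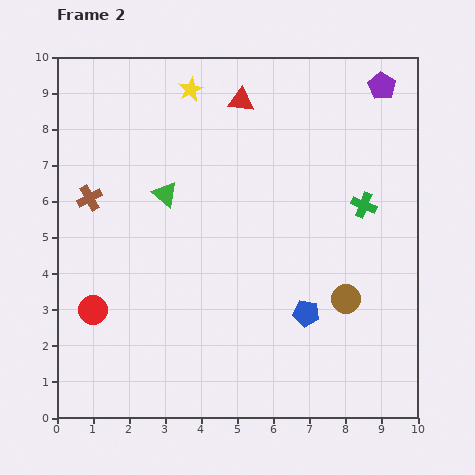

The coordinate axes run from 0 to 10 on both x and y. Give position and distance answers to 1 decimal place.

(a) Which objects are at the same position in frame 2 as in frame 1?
the yellow star, the red circle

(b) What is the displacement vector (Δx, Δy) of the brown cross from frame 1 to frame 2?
(-2.5, 1.4)

The brown cross was at (3.4, 4.7) in frame 1 and (0.9, 6.1) in frame 2.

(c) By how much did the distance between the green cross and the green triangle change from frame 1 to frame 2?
+2.4

Distance in frame 1: 3.1. Distance in frame 2: 5.5.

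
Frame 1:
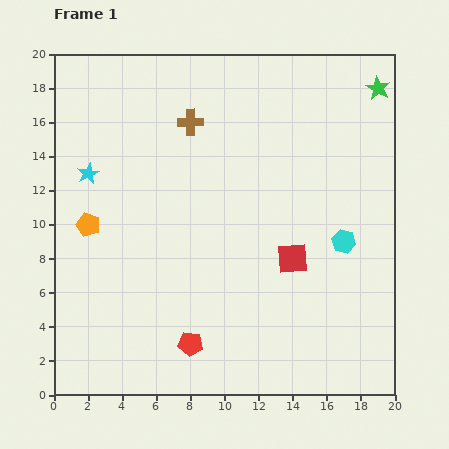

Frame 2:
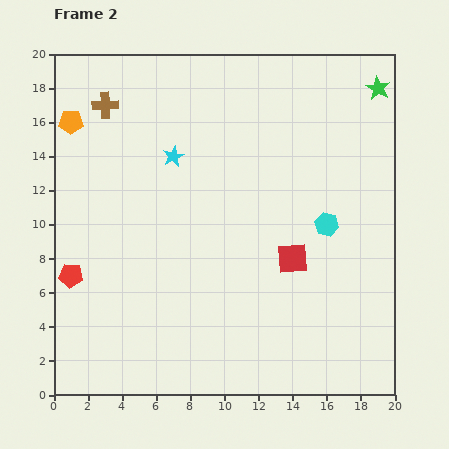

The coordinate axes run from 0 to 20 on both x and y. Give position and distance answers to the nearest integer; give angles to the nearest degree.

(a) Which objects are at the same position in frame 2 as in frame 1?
the red square, the green star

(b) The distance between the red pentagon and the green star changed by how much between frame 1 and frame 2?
+2

Distance in frame 1: 19. Distance in frame 2: 21.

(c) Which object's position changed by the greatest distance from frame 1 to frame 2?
the red pentagon

(moved 8; next 6)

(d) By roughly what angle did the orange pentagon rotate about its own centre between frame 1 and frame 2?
20° counter-clockwise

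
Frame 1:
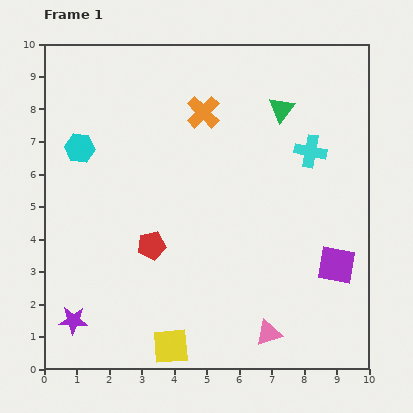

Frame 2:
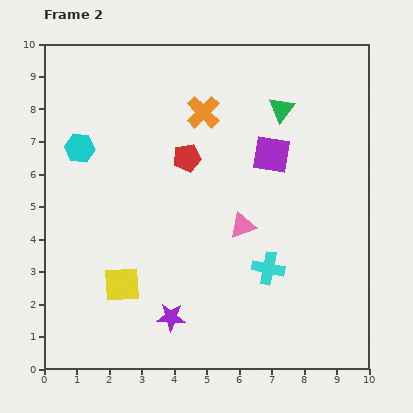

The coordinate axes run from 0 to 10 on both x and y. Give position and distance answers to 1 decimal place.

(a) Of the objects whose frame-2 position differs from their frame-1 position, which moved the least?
the yellow square

(moved 2.4)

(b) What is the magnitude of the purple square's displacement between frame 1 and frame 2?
3.9

The purple square moved from (9.0, 3.2) to (7.0, 6.6), a distance of √(2.0² + 3.4²) ≈ 3.9.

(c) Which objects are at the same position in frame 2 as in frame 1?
the cyan hexagon, the green triangle, the orange cross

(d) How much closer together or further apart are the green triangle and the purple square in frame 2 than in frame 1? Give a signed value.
-3.7

Distance in frame 1: 5.1. Distance in frame 2: 1.4.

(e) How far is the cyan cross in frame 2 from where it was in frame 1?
3.8

The cyan cross moved from (8.2, 6.7) to (6.9, 3.1), a distance of √(1.3² + 3.6²) ≈ 3.8.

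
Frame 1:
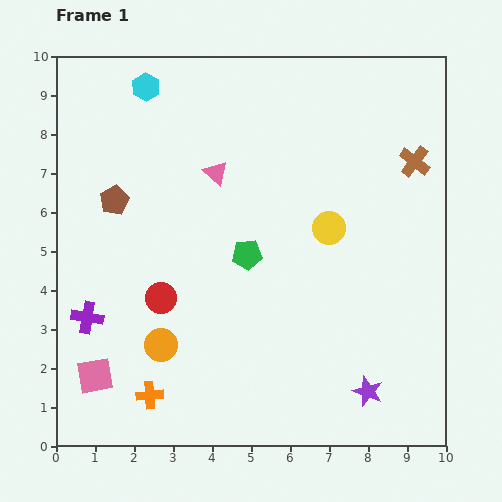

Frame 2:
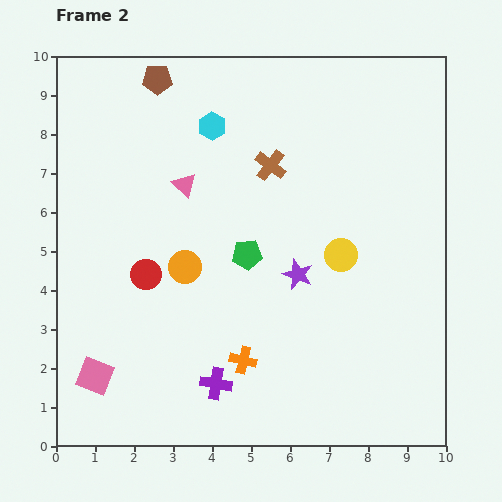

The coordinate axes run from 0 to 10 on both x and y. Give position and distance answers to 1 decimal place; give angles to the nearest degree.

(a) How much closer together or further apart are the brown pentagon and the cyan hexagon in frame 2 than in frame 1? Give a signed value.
-1.2

Distance in frame 1: 3.0. Distance in frame 2: 1.8.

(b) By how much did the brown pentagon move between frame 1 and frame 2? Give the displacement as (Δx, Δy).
(1.1, 3.1)

The brown pentagon was at (1.5, 6.3) in frame 1 and (2.6, 9.4) in frame 2.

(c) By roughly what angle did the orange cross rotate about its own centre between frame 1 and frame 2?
18° clockwise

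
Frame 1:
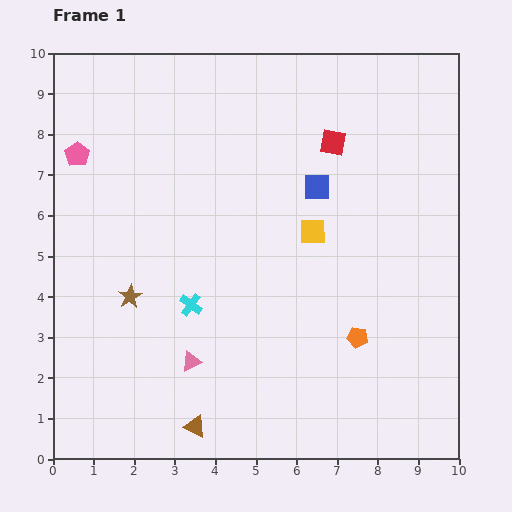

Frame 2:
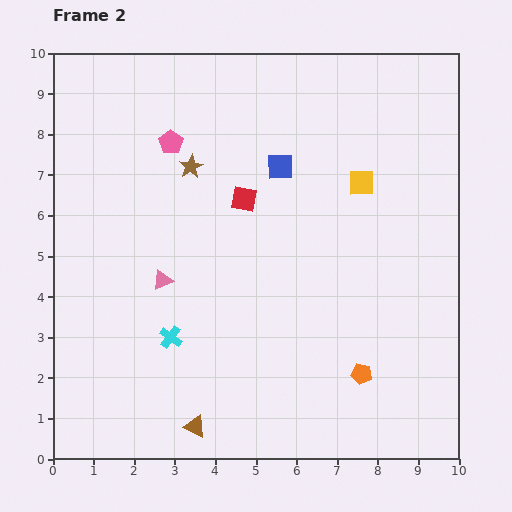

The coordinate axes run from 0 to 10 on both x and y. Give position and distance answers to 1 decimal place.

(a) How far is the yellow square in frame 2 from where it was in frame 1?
1.7

The yellow square moved from (6.4, 5.6) to (7.6, 6.8), a distance of √(1.2² + 1.2²) ≈ 1.7.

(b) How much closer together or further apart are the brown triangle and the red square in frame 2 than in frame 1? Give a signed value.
-2.1

Distance in frame 1: 7.8. Distance in frame 2: 5.7.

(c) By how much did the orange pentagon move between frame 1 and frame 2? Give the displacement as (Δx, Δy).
(0.1, -0.9)

The orange pentagon was at (7.5, 3.0) in frame 1 and (7.6, 2.1) in frame 2.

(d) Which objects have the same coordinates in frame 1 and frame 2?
the brown triangle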